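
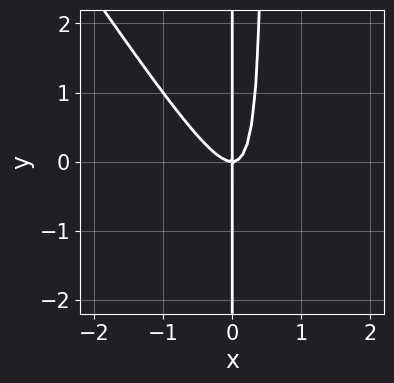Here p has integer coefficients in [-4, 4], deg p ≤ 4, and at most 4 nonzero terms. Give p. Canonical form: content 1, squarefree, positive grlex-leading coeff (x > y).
deg p = 3. No degree-2 curve has this shape.
Checking where it meets the axes: it crosses the x-axis at the gridline x = 0; the visible y-axis segment lies entirely on the curve.
Assembling these constraints gives the stated polynomial.

3*x^3 + 2*x^2*y - x*y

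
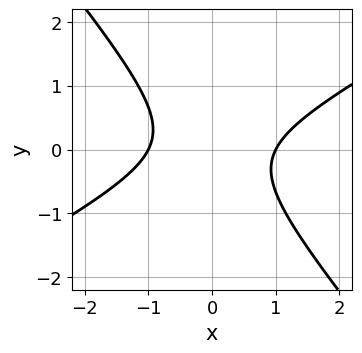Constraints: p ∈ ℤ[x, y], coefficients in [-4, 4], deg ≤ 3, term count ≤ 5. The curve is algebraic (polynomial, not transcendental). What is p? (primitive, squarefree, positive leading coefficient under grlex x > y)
2*x^2 - 2*x*y - 3*y^2 - 2

First, deg p = 2. No degree-1 curve has this shape.
Then, checking where it meets the axes: the curve avoids every integer y-axis point in the box; among the integer gridlines, it crosses the x-axis at x ∈ {-1, 1}.
Finally, matching integer coefficients to the picture gives p.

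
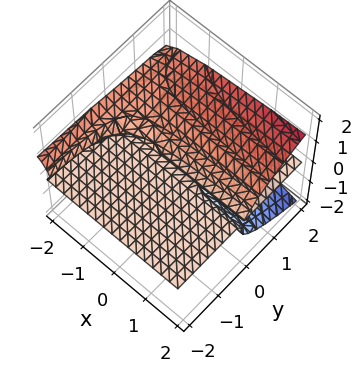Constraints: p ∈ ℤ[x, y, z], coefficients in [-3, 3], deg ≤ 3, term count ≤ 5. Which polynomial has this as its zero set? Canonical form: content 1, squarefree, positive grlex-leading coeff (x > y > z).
First, the degree is 3 — no degree-2 surface has this shape.
Then, from the axis intercepts and sections: the visible x-axis segment lies entirely on the surface; every point of the y-axis in the box is on the surface; one z-axis crossing is at z = 0.
Finally, putting this together gives p.

x*y*z - x*z^2 - 3*z^3 + 2*y*z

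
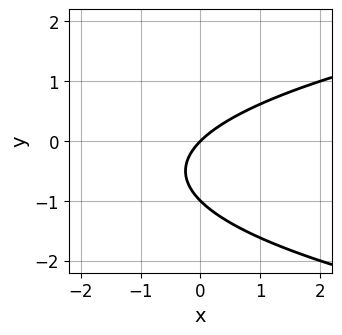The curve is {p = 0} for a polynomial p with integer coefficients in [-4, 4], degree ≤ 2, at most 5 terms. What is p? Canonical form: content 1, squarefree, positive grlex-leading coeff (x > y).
y^2 - x + y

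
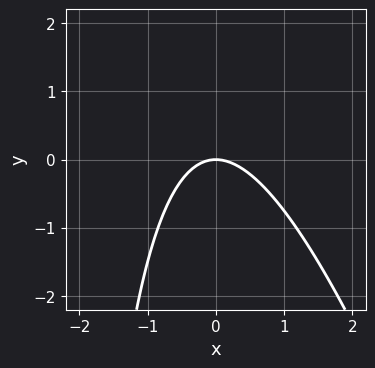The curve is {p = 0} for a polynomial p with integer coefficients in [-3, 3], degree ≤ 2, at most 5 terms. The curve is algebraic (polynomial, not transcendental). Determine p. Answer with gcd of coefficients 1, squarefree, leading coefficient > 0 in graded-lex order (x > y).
3*x^2 + x*y + 3*y

(a) The degree is 2 — no degree-1 curve has this shape.
(b) Against the integer gridlines: it crosses the x-axis at the gridline x = 0; it crosses the y-axis at the gridline y = 0.
(c) Putting this together gives p.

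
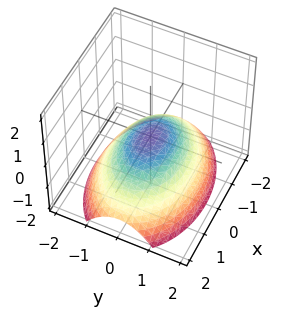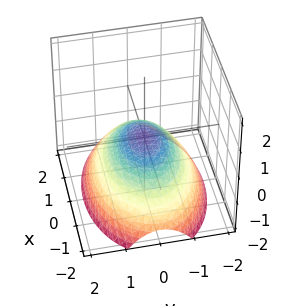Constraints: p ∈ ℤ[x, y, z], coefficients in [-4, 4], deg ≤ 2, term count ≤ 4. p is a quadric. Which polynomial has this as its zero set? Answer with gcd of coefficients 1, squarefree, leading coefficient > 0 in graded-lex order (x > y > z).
The degree is 2 — a single bowl opening along one axis; a quadric.
Symmetries: the x ↦ −x reflection is a symmetry, so x appears only in even powers; it's symmetric under y → −y, forcing even powers of y.
Against the integer gridlines: it meets the z-axis at z = 0 (among the integer gridlines); it meets the x-axis at x = 0 (among the integer gridlines); it crosses the y-axis at the gridline y = 0.
These observations pin down the coefficients.

x^2 + 2*y^2 + 3*z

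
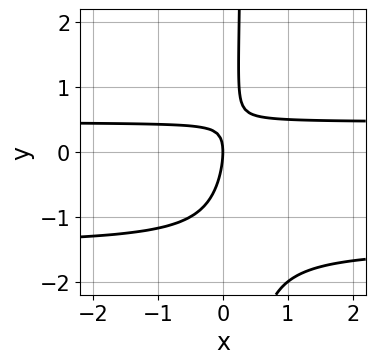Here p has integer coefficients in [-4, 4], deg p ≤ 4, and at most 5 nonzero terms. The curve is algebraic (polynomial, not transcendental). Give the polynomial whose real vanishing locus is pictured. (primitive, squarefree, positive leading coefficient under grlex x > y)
(a) deg p = 3. The shape is more complex than any degree-2 curve.
(b) Observable constraints: it meets the y-axis at y = 0 (among the integer gridlines); it meets the x-axis at x = 0 (among the integer gridlines).
(c) Putting this together gives p.

3*x*y^2 + 3*x*y - y^2 - 2*x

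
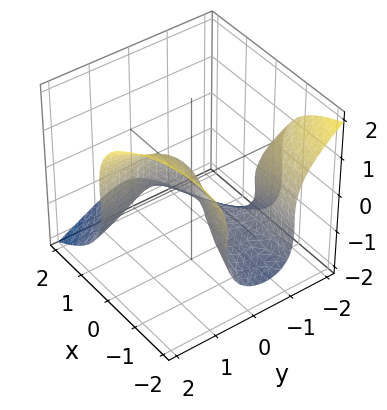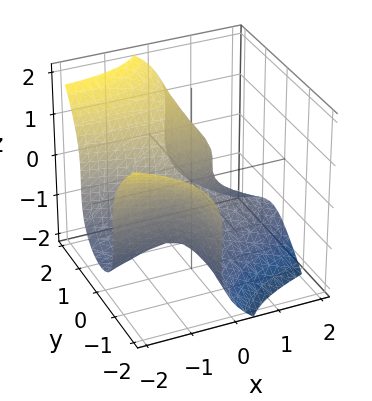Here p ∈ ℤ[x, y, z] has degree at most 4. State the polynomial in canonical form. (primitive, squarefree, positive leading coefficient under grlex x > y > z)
First, degree: the shape is more complex than any degree-2 surface, so deg p = 3.
Next, observable constraints: it meets the x-axis at x = 0 (among the integer gridlines); one y-axis crossing is at y = 0.
Finally, fitting integer coefficients to these (and the overall shape) gives p.

3*x*y^2 - y*z^2 + 2*z^3 + x^2 - 2*y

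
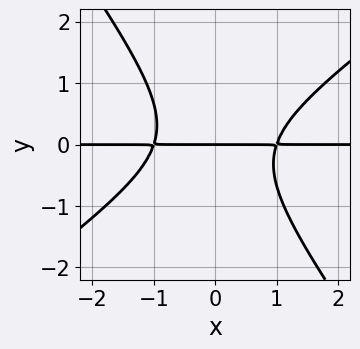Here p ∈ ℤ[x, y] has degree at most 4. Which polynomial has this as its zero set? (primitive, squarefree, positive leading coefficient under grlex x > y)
3*x^2*y - 2*x*y^2 - 3*y^3 - 3*y

First, the degree is 3 — no degree-2 curve has this shape.
Then, against the integer gridlines: one y-axis crossing is at y = 0; every point of the x-axis in the box is on the curve.
Finally, fitting integer coefficients to these (and the overall shape) gives p.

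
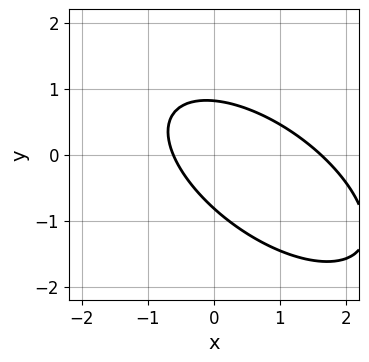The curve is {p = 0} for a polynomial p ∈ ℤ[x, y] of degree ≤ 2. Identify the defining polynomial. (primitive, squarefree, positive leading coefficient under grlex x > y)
2*x^2 + 3*x*y + 3*y^2 - 2*x - 2

1. Degree: no degree-1 curve has this shape, so deg p = 2.
2. The integer polynomial consistent with all of this is the stated p.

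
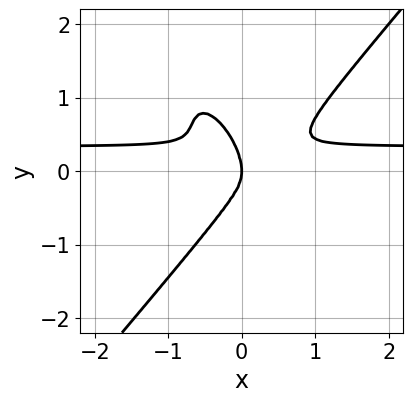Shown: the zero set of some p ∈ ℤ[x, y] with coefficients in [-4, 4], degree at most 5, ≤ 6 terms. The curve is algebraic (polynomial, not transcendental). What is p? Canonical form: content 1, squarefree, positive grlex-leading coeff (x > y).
3*x^3*y - x*y^3 - y^4 - x^3 - x*y^2

(a) deg p = 4. The shape is more complex than any degree-3 curve.
(b) Reading off the gridlines: it crosses the x-axis at the gridline x = 0; it meets the y-axis at y = 0 (among the integer gridlines).
(c) These observations pin down the coefficients.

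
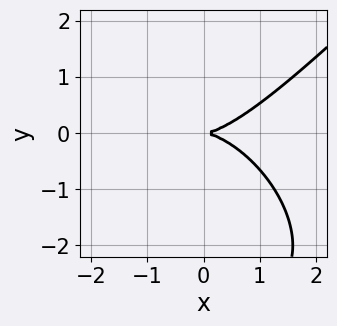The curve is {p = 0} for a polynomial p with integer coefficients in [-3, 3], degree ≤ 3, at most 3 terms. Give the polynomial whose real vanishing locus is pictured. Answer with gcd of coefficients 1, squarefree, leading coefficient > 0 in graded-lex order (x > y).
x^3 - y^3 - 3*y^2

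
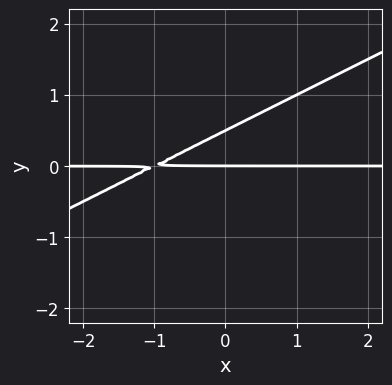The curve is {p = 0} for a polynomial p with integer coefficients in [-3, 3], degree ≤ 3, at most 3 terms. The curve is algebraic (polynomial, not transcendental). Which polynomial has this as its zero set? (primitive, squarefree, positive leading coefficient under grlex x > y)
The degree is 2 — a generic line meets the curve in up to 2 points.
Reading off the gridlines: the visible x-axis segment lies entirely on the curve; it meets the y-axis at y = 0 (among the integer gridlines).
The integer polynomial consistent with all of this is the stated p.

x*y - 2*y^2 + y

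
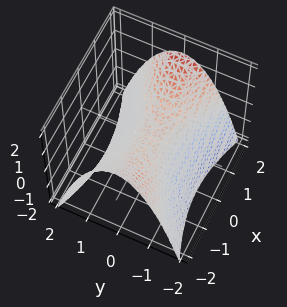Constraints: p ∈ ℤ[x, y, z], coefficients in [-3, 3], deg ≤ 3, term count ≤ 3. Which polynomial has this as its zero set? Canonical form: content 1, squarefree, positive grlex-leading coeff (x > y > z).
x^2 - 3*y^2 - 3*z

1. deg p = 2. A saddle surface; a quadric.
2. Symmetries: it's symmetric under y → −y, forcing even powers of y; it's symmetric under x → −x, forcing even powers of x.
3. Checking where it meets the axes: it crosses the x-axis at the gridline x = 0; one z-axis crossing is at z = 0; it meets the y-axis at y = 0 (among the integer gridlines).
4. These observations pin down the coefficients.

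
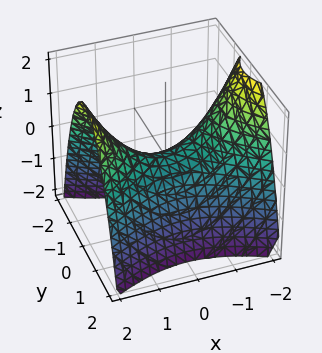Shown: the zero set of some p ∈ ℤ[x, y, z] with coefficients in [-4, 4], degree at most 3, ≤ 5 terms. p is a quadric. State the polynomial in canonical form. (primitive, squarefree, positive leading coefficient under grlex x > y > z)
x^2 - 2*y^2 - 2*z

Degree: a saddle surface; a quadric, so deg p = 2.
Symmetries: it's symmetric under y → −y, forcing even powers of y; it's symmetric under x → −x, forcing even powers of x.
Against the integer gridlines: it meets the x-axis at x = 0 (among the integer gridlines); one z-axis crossing is at z = 0; it meets the y-axis at y = 0 (among the integer gridlines).
Assembling these constraints gives the stated polynomial.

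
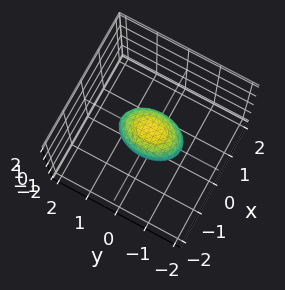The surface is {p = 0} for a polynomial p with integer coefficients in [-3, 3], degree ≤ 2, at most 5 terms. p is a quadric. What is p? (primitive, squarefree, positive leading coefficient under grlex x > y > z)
First, the degree is 2 — bounded and convex; a quadric.
Next, symmetries: it's symmetric under z → −z, forcing even powers of z; mirror symmetry y ↦ −y ⇒ only even powers of y; the x ↦ −x reflection is a symmetry, so x appears only in even powers.
Then, from the axis intercepts and sections: among the integer gridlines, it crosses the y-axis at y ∈ {-1, 1}.
Finally, together with the visible shape, these determine p as stated.

2*x^2 + y^2 + 2*z^2 - 1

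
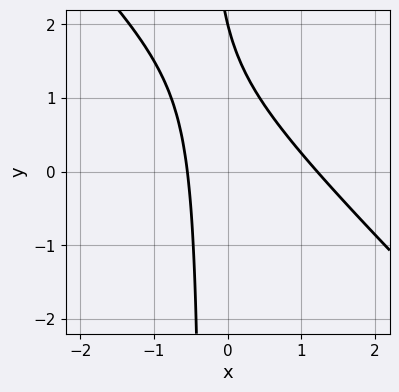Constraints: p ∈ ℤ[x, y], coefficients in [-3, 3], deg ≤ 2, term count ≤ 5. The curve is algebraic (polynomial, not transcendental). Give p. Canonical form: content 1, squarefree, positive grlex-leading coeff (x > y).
(a) The degree is 2 — no degree-1 curve has this shape.
(b) Checking where it meets the axes: it crosses the y-axis at the gridline y = 2.
(c) Matching integer coefficients to the picture gives p.

3*x^2 + 3*x*y - 2*x + y - 2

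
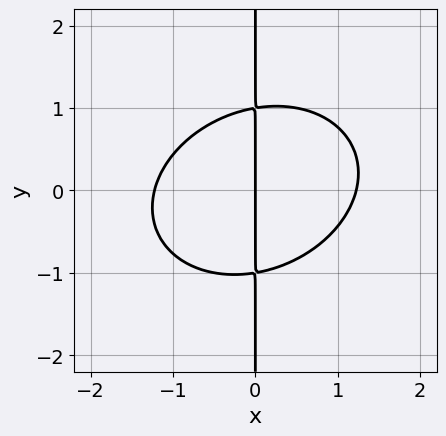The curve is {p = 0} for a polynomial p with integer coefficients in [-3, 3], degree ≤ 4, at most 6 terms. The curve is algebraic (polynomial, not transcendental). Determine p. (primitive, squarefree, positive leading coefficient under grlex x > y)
1. deg p = 3. A generic line meets the curve in up to 3 points.
2. Checking where it meets the axes: the visible y-axis segment lies entirely on the curve; it crosses the x-axis at the gridline x = 0.
3. Solving for integer coefficients yields p as stated.

2*x^3 - x^2*y + 3*x*y^2 - 3*x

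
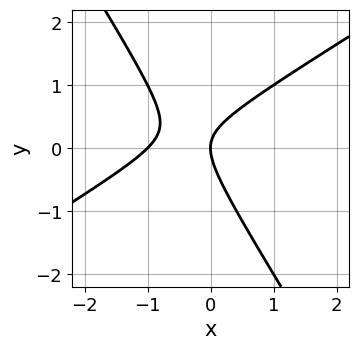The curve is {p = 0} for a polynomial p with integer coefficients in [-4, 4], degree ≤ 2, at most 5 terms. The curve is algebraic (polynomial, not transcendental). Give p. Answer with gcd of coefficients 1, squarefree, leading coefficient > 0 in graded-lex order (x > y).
x^2 - x*y - y^2 + x

1. Degree: no degree-1 curve has this shape, so deg p = 2.
2. From the visible intercepts: among the integer gridlines, it crosses the x-axis at x ∈ {-1, 0}; one y-axis crossing is at y = 0.
3. These observations pin down the coefficients.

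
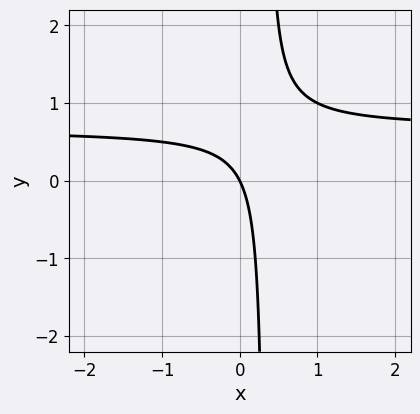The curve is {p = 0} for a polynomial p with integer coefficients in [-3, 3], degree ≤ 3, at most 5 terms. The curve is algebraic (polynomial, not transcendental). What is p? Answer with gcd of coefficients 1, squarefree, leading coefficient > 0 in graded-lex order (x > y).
3*x*y - 2*x - y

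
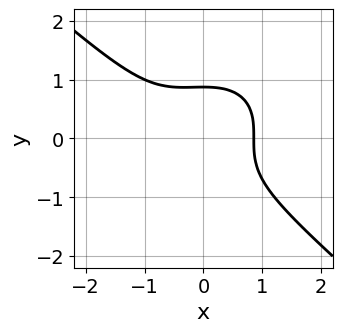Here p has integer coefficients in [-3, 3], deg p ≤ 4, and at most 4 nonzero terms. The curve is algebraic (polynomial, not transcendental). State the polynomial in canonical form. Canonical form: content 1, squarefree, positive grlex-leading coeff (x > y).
deg p = 3.
Solving for integer coefficients yields p as stated.

2*x^3 + 3*y^3 + x^2 - 2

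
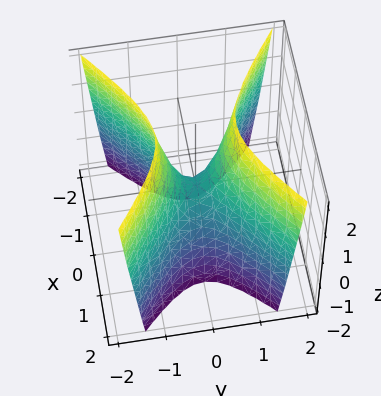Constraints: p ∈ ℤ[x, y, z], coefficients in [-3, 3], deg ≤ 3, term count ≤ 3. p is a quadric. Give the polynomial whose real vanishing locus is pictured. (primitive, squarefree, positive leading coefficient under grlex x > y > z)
2*x^2 - 3*y^2 + z

(a) Degree: a hyperbolic paraboloid; a quadric, so deg p = 2.
(b) Symmetries: it's symmetric under y → −y, forcing even powers of y; the x ↦ −x reflection is a symmetry, so x appears only in even powers.
(c) From the axis intercepts and sections: one x-axis crossing is at x = 0; one y-axis crossing is at y = 0; it meets the z-axis at z = 0 (among the integer gridlines).
(d) Solving for integer coefficients yields p as stated.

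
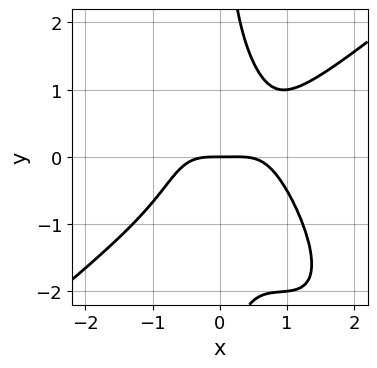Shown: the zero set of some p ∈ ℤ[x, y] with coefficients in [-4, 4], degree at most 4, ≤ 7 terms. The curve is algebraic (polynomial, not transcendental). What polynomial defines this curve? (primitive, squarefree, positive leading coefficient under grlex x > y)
3*x^4 - 3*x^2*y^2 - 2*x*y^3 - x^3 + 3*y

1. Degree: the shape is more complex than any degree-3 curve, so deg p = 4.
2. From the axis intercepts and sections: one y-axis crossing is at y = 0; it meets the x-axis at x = 0 (among the integer gridlines).
3. Together with the visible shape, these determine p as stated.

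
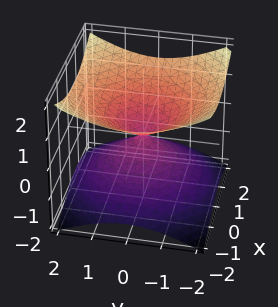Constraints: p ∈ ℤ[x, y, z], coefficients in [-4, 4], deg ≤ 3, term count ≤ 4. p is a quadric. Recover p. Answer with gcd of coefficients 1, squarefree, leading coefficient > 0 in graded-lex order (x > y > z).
x^2 + y^2 - 2*z^2

First, deg p = 2. A double cone through the origin; a quadric.
Next, by symmetry, the surface is invariant under rotation about z: p = q(x² + y², z); the z ↦ −z reflection is a symmetry, so z appears only in even powers.
Then, from the axis intercepts and sections: one y-axis crossing is at y = 0; one x-axis crossing is at x = 0; a circular section at z = 1 has radius between 1 and 2.
Finally, the integer polynomial consistent with all of this is the stated p.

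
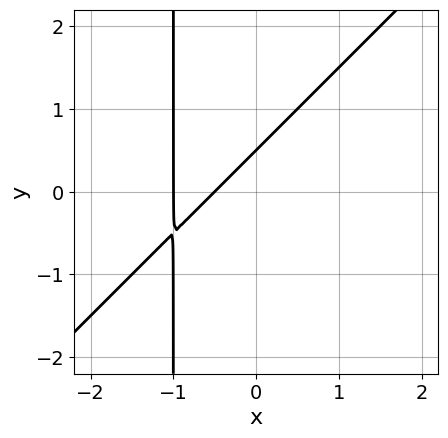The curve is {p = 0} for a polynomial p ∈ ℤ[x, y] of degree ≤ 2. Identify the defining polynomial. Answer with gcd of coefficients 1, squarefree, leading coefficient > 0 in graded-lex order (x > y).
First, deg p = 2. A generic line meets the curve in up to 2 points.
Then, from the axis intercepts and sections: it meets the x-axis at x = -1 (among the integer gridlines).
Finally, solving for integer coefficients yields p as stated.

2*x^2 - 2*x*y + 3*x - 2*y + 1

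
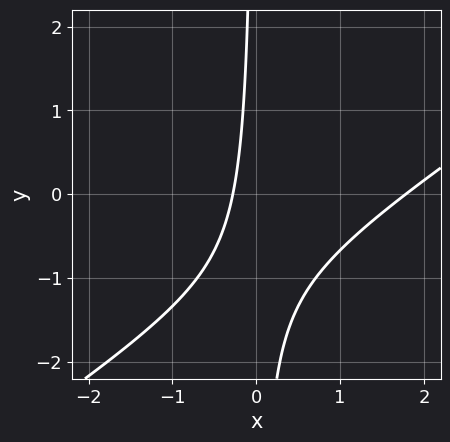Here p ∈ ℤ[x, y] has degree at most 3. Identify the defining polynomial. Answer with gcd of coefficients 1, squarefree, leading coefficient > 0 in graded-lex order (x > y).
2*x^2 - 3*x*y - 3*x - 1

deg p = 2.
Observable constraints: it misses every integer gridline on the y-axis.
Matching integer coefficients to the picture gives p.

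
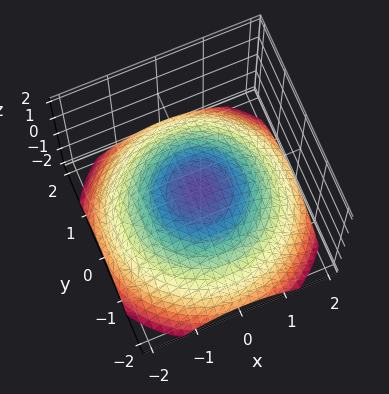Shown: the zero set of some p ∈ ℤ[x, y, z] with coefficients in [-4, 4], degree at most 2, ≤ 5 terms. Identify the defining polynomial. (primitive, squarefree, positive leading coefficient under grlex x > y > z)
The degree is 2 — a paraboloid; a quadric.
By symmetry, every cross-section ⟂ z is a circle, so x, y appear only via x² + y².
From the axis intercepts and sections: it crosses the z-axis at the gridline z = 0; a circular section at z = -1 has radius between 1 and 2.
Putting this together gives p.

x^2 + y^2 + 3*z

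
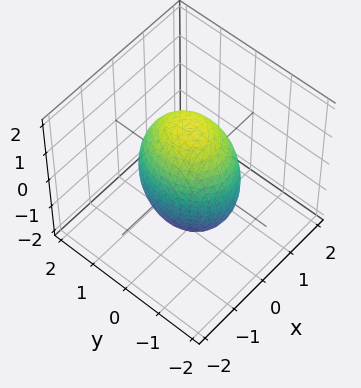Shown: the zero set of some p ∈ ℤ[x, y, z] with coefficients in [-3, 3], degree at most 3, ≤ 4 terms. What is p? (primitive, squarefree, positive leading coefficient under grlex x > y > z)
3*x^2 + 2*y^2 + z^2 - 3

1. The degree is 2 — a closed, bounded, convex surface; a quadric.
2. Symmetries: the z ↦ −z reflection is a symmetry, so z appears only in even powers; mirror symmetry y ↦ −y ⇒ only even powers of y; mirror symmetry x ↦ −x ⇒ only even powers of x.
3. Against the integer gridlines: among the integer gridlines, it crosses the x-axis at x ∈ {-1, 1}.
4. Assembling these constraints gives the stated polynomial.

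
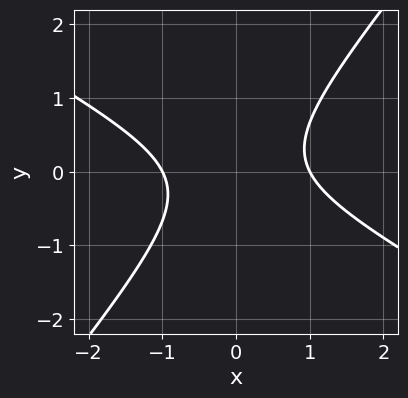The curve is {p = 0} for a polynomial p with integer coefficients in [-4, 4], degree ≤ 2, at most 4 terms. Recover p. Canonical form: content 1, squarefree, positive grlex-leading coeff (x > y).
2*x^2 + 2*x*y - 3*y^2 - 2

(a) Degree: a generic line meets the curve in up to 2 points, so deg p = 2.
(b) Checking where it meets the axes: the curve avoids every integer y-axis point in the box; among the integer gridlines, it crosses the x-axis at x ∈ {-1, 1}.
(c) Fitting integer coefficients to these (and the overall shape) gives p.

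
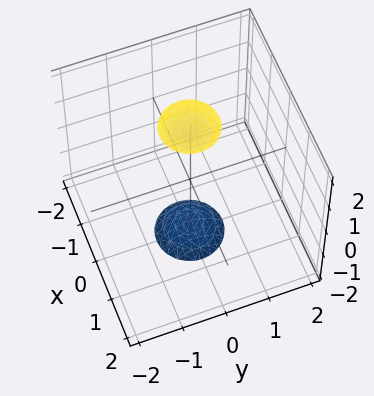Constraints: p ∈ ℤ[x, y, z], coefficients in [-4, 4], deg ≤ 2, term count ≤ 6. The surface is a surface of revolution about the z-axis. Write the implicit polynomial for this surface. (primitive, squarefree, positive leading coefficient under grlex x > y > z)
The picture has 2 separate pieces. They look like related sheets of one shape, so recover p as a whole.
deg p = 2. A generic line meets the surface in up to 2 points.
By symmetry, the surface is invariant under rotation about z: p = q(x² + y², z).
Against the integer gridlines: the surface avoids every integer y-axis point in the box; a circular section at z = -2 has radius between 0 and 1; it misses every integer gridline on the x-axis.
Assembling these constraints gives the stated polynomial.

3*x^2 + 3*y^2 - z^2 + 3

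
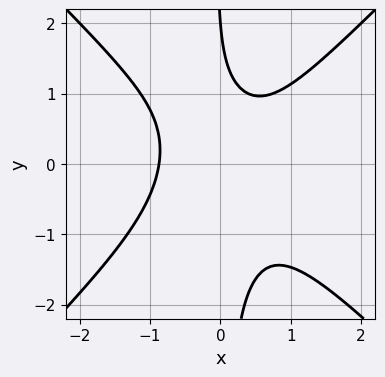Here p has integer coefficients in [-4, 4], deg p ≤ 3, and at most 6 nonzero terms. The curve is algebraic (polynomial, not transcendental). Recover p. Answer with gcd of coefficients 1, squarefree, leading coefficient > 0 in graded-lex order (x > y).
3*x^3 - 3*x*y^2 - y + 2

First, degree: a generic line meets the curve in up to 3 points, so deg p = 3.
Then, reading off the gridlines: it meets the y-axis at y = 2 (among the integer gridlines).
Finally, solving for integer coefficients yields p as stated.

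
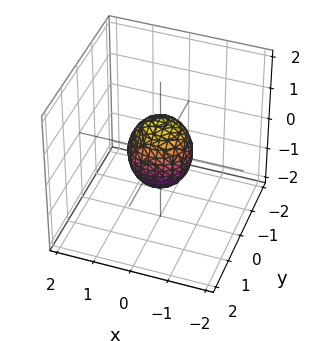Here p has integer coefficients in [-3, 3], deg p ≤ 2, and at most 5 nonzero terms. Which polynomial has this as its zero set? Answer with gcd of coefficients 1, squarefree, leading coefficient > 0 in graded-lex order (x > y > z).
3*x^2 + 3*y^2 + 2*z^2 - 2

(a) Degree: bounded and convex; a quadric, so deg p = 2.
(b) Symmetries: the z ↦ −z reflection is a symmetry, so z appears only in even powers; the surface is invariant under rotation about z: p = q(x² + y², z).
(c) Reading off the gridlines: the z-axis gridline crossings are at z ∈ {-1, 1}; a circular section at z = 0 has radius between 0 and 1.
(d) Assembling these constraints gives the stated polynomial.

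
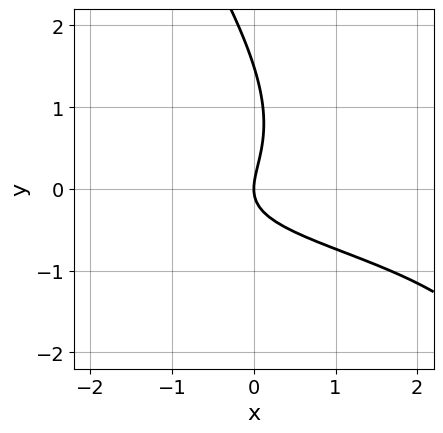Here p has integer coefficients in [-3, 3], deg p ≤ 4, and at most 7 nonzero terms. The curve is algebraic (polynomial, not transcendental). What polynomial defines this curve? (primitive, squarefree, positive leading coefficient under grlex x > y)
3*x*y^2 + 2*y^3 + 3*x*y - 3*y^2 + 3*x

First, the degree is 3 — no degree-2 curve has this shape.
Next, against the integer gridlines: it crosses the x-axis at the gridline x = 0; it crosses the y-axis at the gridline y = 0.
Finally, together with the visible shape, these determine p as stated.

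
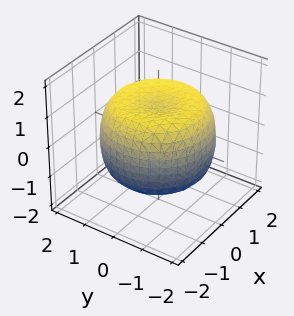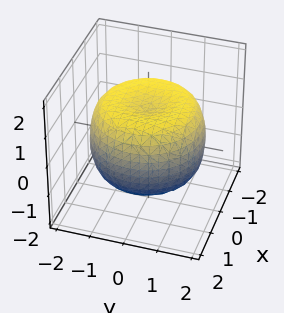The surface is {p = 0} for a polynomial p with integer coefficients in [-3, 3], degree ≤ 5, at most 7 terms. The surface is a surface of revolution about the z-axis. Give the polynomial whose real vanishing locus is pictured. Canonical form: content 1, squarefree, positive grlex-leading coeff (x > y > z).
x^4 + 2*x^2*y^2 + y^4 - 2*x^2 - 2*y^2 + 2*z^2 - 2

1. The degree is 4 — no degree-3 surface has this shape.
2. Symmetry: the z-axis is an axis of rotation, so x and y enter only as x² + y².
3. Checking where it meets the axes: among the integer gridlines, it crosses the z-axis at z ∈ {-1, 1}; a circular section at z = 1 has radius between 1 and 2.
4. Matching integer coefficients to the picture gives p.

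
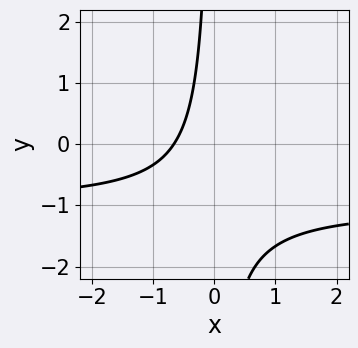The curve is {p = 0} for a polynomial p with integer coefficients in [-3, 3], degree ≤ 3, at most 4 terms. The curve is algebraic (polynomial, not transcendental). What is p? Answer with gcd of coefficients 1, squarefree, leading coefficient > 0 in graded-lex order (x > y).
First, the degree is 2 — a generic line meets the curve in up to 2 points.
Then, from the visible intercepts: no y-intercept at any integer in the box.
Finally, putting this together gives p.

3*x*y + 3*x + 2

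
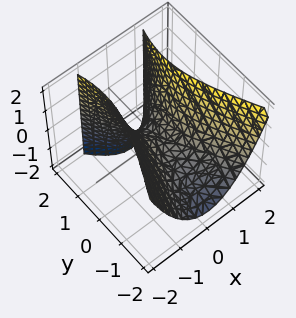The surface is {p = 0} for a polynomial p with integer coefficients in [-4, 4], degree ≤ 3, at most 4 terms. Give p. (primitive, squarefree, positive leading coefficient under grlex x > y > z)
3*x^2 - y^2 + y*z - 2*z

Degree: no degree-1 surface has this shape, so deg p = 2.
From the visible intercepts: it crosses the y-axis at the gridline y = 0; one x-axis crossing is at x = 0.
The integer polynomial consistent with all of this is the stated p.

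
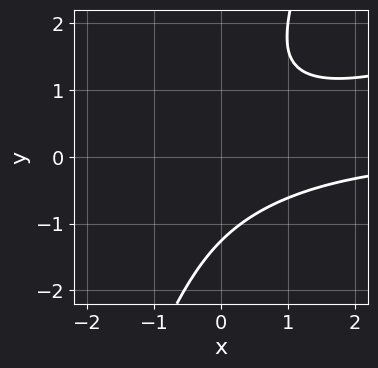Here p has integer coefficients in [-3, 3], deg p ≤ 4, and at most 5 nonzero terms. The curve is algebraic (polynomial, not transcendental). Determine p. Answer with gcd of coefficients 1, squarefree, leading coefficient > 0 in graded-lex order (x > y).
1. The degree is 3 — a generic line meets the curve in up to 3 points.
2. Against the integer gridlines: no x-intercept at any integer in the box.
3. Solving for integer coefficients yields p as stated.

x^2*y - 3*x*y^2 + y^3 + 2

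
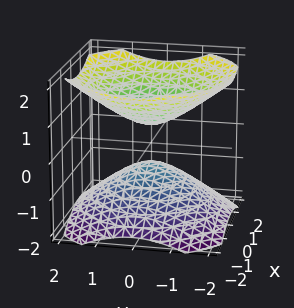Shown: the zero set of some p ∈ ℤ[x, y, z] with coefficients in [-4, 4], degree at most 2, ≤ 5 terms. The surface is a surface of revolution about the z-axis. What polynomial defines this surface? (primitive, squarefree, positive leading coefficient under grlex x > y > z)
First, the picture has 2 separate pieces. Treating them together as one polynomial.
Then, degree: a generic line meets the surface in up to 2 points, so deg p = 2.
Next, symmetries: every cross-section ⟂ z is a circle, so x, y appear only via x² + y².
Then, from the axis intercepts and sections: it misses every integer gridline on the y-axis; a circular section at z = -1 has radius exactly 1; the surface avoids every integer x-axis point in the box.
Finally, these observations pin down the coefficients.

2*x^2 + 2*y^2 - 3*z^2 + 1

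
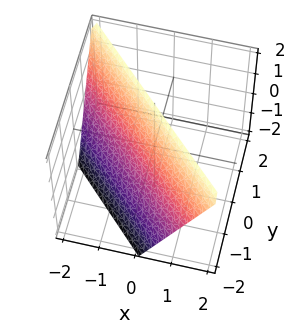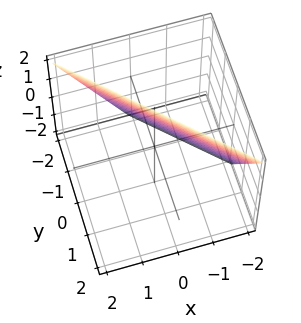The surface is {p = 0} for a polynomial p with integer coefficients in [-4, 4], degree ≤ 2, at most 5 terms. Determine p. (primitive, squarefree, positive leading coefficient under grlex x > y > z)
2*x + 2*y - z + 2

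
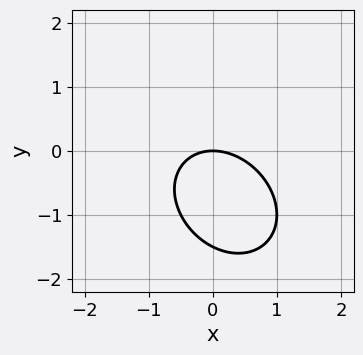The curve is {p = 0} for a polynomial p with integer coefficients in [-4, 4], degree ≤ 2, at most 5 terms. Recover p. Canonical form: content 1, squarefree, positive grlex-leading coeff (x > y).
(a) deg p = 2. A generic line meets the curve in up to 2 points.
(b) Against the integer gridlines: one x-axis crossing is at x = 0; one y-axis crossing is at y = 0.
(c) Matching integer coefficients to the picture gives p.

2*x^2 + x*y + 2*y^2 + 3*y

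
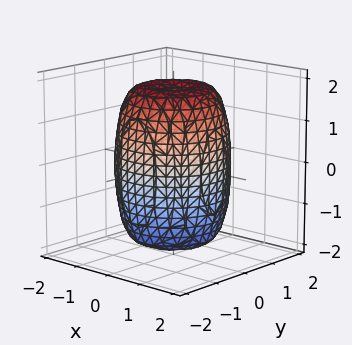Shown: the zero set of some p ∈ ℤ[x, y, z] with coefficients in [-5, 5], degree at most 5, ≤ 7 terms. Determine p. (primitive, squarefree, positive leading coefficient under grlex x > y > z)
1. Degree: the shape is more complex than any degree-3 surface, so deg p = 4.
2. Symmetries: rotational symmetry about the z-axis ⇒ p depends on x, y only through x² + y².
3. Observable constraints: a circular section at z = 0 has radius between 1 and 2.
4. Together with the visible shape, these determine p as stated.

2*x^4 + 4*x^2*y^2 + 2*y^4 - 2*x^2 - 2*y^2 + z^2 - 3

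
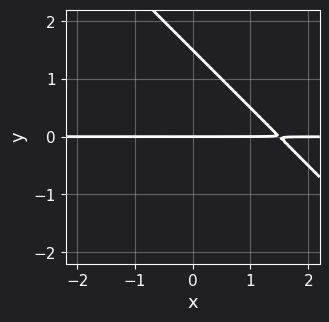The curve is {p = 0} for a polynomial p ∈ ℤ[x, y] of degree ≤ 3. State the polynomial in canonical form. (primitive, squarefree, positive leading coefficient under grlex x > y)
2*x*y + 2*y^2 - 3*y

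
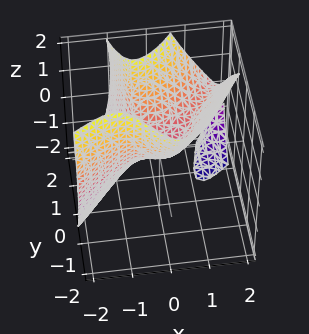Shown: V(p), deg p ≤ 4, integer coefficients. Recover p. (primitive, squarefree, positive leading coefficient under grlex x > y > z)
2*x^3 - 3*x^2*y - x*z^2 + 2*y^2 - 2*z

First, the picture has 2 separate pieces. They look like related sheets of one shape, so recover p as a whole.
Then, the degree is 3 — a generic line meets the surface in up to 3 points.
Then, from the axis intercepts and sections: it crosses the x-axis at the gridline x = 0; it crosses the y-axis at the gridline y = 0; it crosses the z-axis at the gridline z = 0.
Finally, together with the visible shape, these determine p as stated.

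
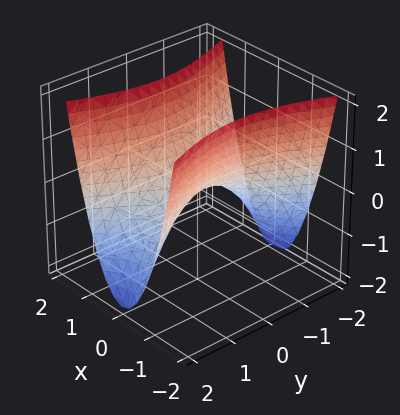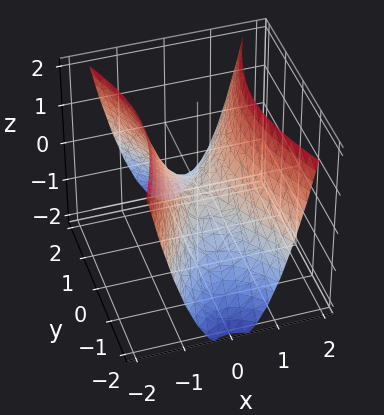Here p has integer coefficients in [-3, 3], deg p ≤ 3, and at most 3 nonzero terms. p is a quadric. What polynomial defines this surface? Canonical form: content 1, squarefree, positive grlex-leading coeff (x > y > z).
(a) The degree is 2 — a hyperbolic paraboloid; a quadric.
(b) Symmetries: mirror symmetry y ↦ −y ⇒ only even powers of y; mirror symmetry x ↦ −x ⇒ only even powers of x.
(c) From the axis intercepts and sections: it meets the y-axis at y = 0 (among the integer gridlines); it crosses the z-axis at the gridline z = 0.
(d) Solving for integer coefficients yields p as stated.

3*x^2 - y^2 - 2*z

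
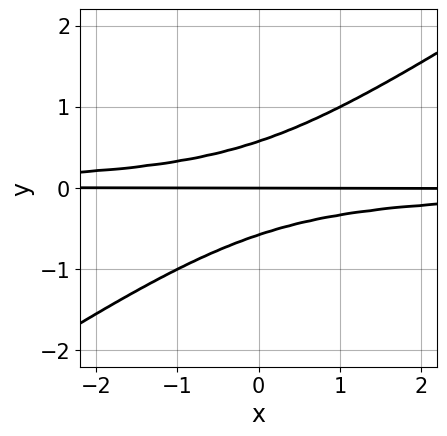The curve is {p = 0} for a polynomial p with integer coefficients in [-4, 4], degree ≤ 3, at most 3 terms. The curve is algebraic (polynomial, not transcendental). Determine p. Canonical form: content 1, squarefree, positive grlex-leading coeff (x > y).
The degree is 3 — no degree-2 curve has this shape.
Observable constraints: the visible x-axis segment lies entirely on the curve; it crosses the y-axis at the gridline y = 0.
Fitting integer coefficients to these (and the overall shape) gives p.

2*x*y^2 - 3*y^3 + y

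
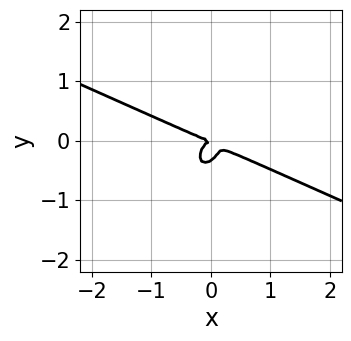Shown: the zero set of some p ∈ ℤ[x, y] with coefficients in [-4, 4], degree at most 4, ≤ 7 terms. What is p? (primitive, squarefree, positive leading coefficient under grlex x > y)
2*x^3 + 3*x^2*y - 2*x*y^2 + 3*y^3 + y^2

deg p = 3. A generic line meets the curve in up to 3 points.
Checking where it meets the axes: it crosses the y-axis at the gridline y = 0; it meets the x-axis at x = 0 (among the integer gridlines).
Fitting integer coefficients to these (and the overall shape) gives p.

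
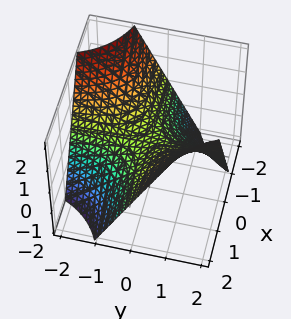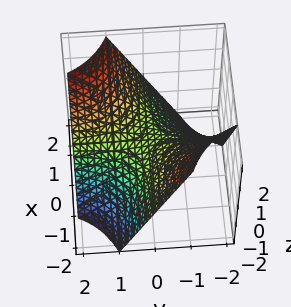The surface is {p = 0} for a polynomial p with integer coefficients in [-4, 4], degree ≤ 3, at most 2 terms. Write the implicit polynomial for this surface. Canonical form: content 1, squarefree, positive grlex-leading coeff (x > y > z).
x*y - z

1. The degree is 2 — a saddle surface; a quadric.
2. Reading off the gridlines: it meets the z-axis at z = 0 (among the integer gridlines); every point of the x-axis in the box is on the surface; every point of the y-axis in the box is on the surface.
3. Matching integer coefficients to the picture gives p.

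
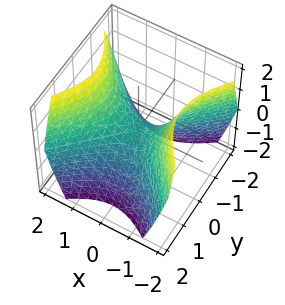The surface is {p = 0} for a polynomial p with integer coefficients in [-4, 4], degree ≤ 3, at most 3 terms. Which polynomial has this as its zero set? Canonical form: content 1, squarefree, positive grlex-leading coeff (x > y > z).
x^2 - y^2 - z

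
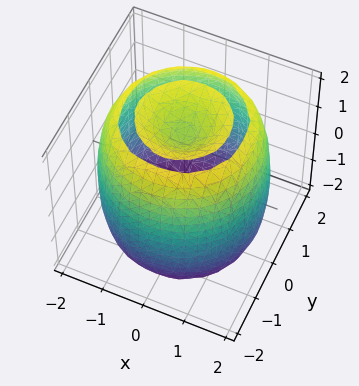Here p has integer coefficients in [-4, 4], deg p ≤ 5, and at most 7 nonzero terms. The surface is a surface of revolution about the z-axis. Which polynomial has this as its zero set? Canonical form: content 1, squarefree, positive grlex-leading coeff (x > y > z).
First, the picture has 2 separate pieces. Treating them together as one polynomial.
Next, degree: no degree-3 surface has this shape, so deg p = 4.
Then, by symmetry, the z-axis is an axis of rotation, so x and y enter only as x² + y².
Next, reading off the gridlines: a circular section at z = 0 has radius between 1 and 2.
Finally, the integer polynomial consistent with all of this is the stated p.

x^4 + 2*x^2*y^2 + y^4 - 3*x^2 - 3*y^2 + z^2 - 2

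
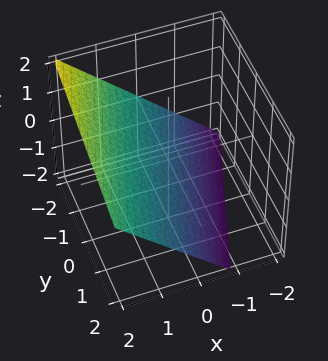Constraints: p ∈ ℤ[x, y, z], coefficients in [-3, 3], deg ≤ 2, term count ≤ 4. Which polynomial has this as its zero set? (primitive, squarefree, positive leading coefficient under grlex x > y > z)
1. Degree: the surface is flat (a plane), so deg p = 1.
2. Observable constraints: it meets the y-axis at y = -2 (among the integer gridlines).
3. Putting this together gives p.

3*x - y - 3*z - 2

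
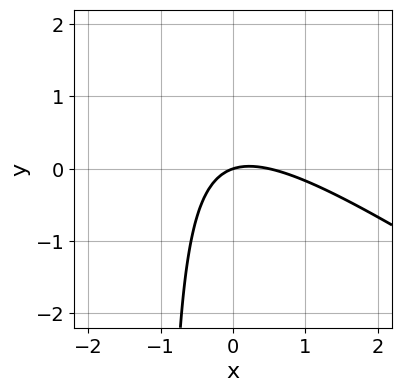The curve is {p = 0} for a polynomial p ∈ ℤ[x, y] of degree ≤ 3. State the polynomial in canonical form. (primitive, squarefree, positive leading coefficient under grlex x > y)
2*x^2 + 3*x*y - x + 3*y

(a) Degree: no degree-1 curve has this shape, so deg p = 2.
(b) From the axis intercepts and sections: it crosses the y-axis at the gridline y = 0; it crosses the x-axis at the gridline x = 0.
(c) Fitting integer coefficients to these (and the overall shape) gives p.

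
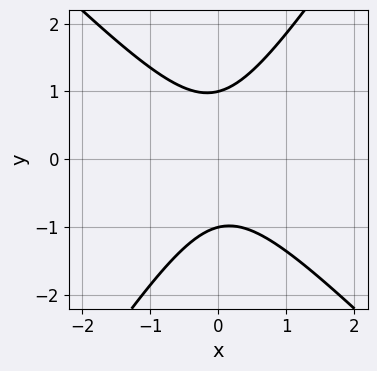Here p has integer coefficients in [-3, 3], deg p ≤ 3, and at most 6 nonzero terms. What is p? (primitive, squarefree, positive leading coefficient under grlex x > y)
First, the degree is 2 — the shape is more complex than any degree-1 curve.
Then, from the visible intercepts: the y-axis gridline crossings are at y ∈ {-1, 1}; the curve avoids every integer x-axis point in the box.
Finally, solving for integer coefficients yields p as stated.

3*x^2 + x*y - 2*y^2 + 2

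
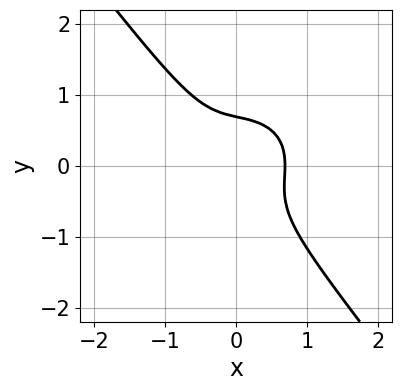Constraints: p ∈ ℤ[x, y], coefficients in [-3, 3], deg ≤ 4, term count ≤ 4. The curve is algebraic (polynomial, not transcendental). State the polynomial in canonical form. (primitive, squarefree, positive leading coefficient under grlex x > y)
3*x^3 + 2*x*y^2 + 3*y^3 - 1

First, deg p = 3. The shape is more complex than any degree-2 curve.
Finally, solving for integer coefficients yields p as stated.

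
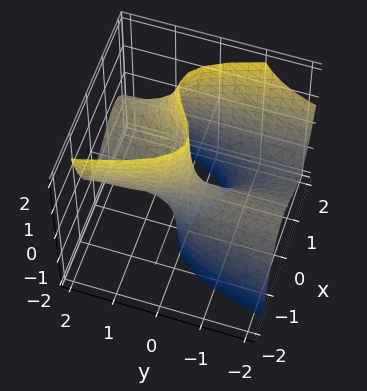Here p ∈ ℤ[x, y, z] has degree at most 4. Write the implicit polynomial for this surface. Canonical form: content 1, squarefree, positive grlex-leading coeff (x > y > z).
x^3 - x^2 + y*z - x

deg p = 3. A generic line meets the surface in up to 3 points.
From the axis intercepts and sections: every point of the z-axis in the box is on the surface; it crosses the x-axis at the gridline x = 0; the visible y-axis segment lies entirely on the surface.
Solving for integer coefficients yields p as stated.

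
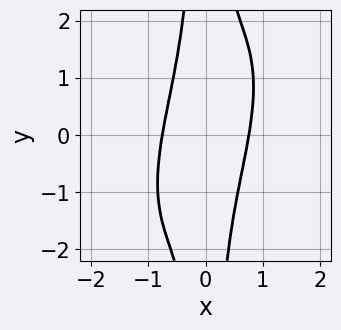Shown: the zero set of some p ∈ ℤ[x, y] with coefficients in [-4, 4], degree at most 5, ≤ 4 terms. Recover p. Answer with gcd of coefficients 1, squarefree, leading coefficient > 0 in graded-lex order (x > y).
deg p = 4. No degree-3 curve has this shape.
From the visible intercepts: the curve avoids every integer y-axis point in the box.
Solving for integer coefficients yields p as stated.

3*x^4 - 2*x^3*y + x^2*y^2 - 1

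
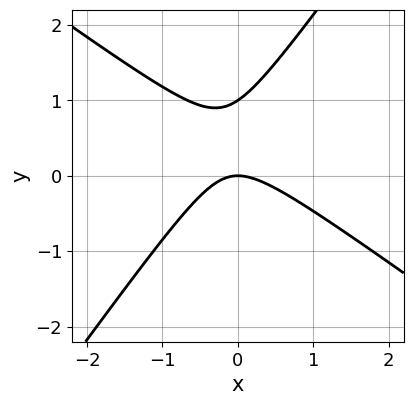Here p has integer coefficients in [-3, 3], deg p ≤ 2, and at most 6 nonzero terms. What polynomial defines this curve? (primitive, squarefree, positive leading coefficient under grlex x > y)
The degree is 2 — the shape is more complex than any degree-1 curve.
Against the integer gridlines: among the integer gridlines, it crosses the y-axis at y ∈ {0, 1}; it crosses the x-axis at the gridline x = 0.
Together with the visible shape, these determine p as stated.

3*x^2 + 2*x*y - 3*y^2 + 3*y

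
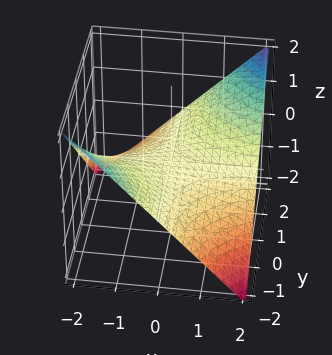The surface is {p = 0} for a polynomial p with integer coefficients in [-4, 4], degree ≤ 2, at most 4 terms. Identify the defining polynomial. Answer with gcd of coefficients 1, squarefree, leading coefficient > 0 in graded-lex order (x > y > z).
x*y - 2*z

Degree: a hyperbolic paraboloid; a quadric, so deg p = 2.
From the axis intercepts and sections: the visible x-axis segment lies entirely on the surface; it meets the z-axis at z = 0 (among the integer gridlines); every point of the y-axis in the box is on the surface.
Together with the visible shape, these determine p as stated.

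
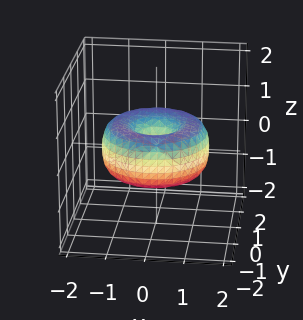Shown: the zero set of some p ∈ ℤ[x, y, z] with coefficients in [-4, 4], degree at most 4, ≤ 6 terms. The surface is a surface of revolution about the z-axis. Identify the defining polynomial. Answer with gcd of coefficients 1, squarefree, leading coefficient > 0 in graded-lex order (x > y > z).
x^4 + 2*x^2*y^2 + y^4 - 2*x^2 - 2*y^2 + 2*z^2

1. deg p = 4. No degree-3 surface has this shape.
2. By symmetry, the z-axis is an axis of rotation, so x and y enter only as x² + y².
3. Checking where it meets the axes: a circular section at z = 0 has radius between 1 and 2; it crosses the x-axis at the gridline x = 0; it crosses the z-axis at the gridline z = 0.
4. Fitting integer coefficients to these (and the overall shape) gives p.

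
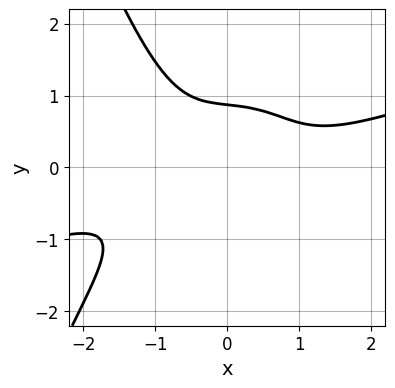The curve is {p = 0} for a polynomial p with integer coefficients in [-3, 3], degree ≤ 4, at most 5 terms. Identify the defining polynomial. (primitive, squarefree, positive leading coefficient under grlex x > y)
x^4 - 3*x^3*y - x*y^2 - 3*y^3 + 2

1. Degree: a generic line meets the curve in up to 4 points, so deg p = 4.
2. Reading off the gridlines: it misses every integer gridline on the x-axis.
3. Putting this together gives p.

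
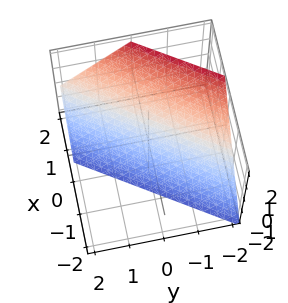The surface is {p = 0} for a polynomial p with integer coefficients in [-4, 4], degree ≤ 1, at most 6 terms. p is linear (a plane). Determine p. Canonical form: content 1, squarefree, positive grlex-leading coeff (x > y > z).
3*x - 2*y - 2*z - 2

First, deg p = 1. The surface is flat (a plane).
Then, against the integer gridlines: it crosses the y-axis at the gridline y = -1; it meets the z-axis at z = -1 (among the integer gridlines).
Finally, matching integer coefficients to the picture gives p.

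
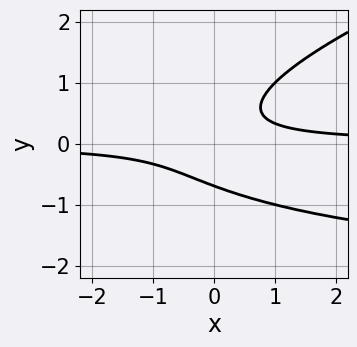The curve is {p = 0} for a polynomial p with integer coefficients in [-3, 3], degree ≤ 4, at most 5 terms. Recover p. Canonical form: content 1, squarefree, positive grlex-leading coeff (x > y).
1. The degree is 3 — a generic line meets the curve in up to 3 points.
2. Against the integer gridlines: no x-intercept at any integer in the box.
3. Solving for integer coefficients yields p as stated.

x*y^2 - 3*y^3 + 3*x*y - 1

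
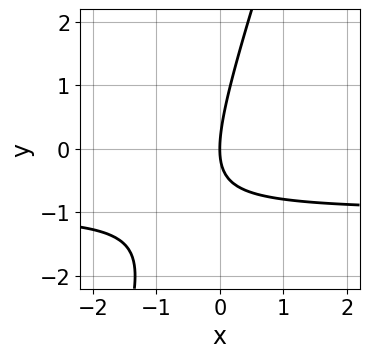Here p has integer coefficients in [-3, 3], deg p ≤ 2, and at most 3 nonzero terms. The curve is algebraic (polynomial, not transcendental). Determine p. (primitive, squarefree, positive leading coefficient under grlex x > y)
Degree: no degree-1 curve has this shape, so deg p = 2.
From the visible intercepts: it meets the x-axis at x = 0 (among the integer gridlines); one y-axis crossing is at y = 0.
The integer polynomial consistent with all of this is the stated p.

3*x*y - y^2 + 3*x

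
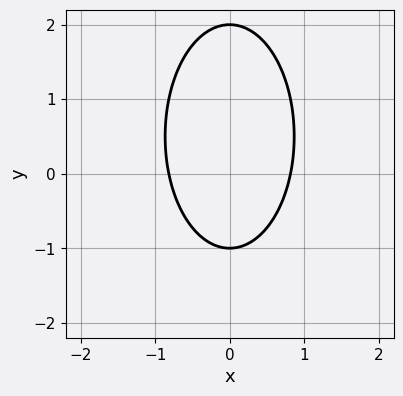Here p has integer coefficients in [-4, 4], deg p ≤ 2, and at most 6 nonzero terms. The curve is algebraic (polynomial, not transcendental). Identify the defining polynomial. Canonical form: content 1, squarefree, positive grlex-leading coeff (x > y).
First, degree: a generic line meets the curve in up to 2 points, so deg p = 2.
Then, symmetries: the x ↦ −x reflection is a symmetry, so x appears only in even powers.
Then, from the visible intercepts: among the integer gridlines, it crosses the y-axis at y ∈ {-1, 2}.
Finally, putting this together gives p.

3*x^2 + y^2 - y - 2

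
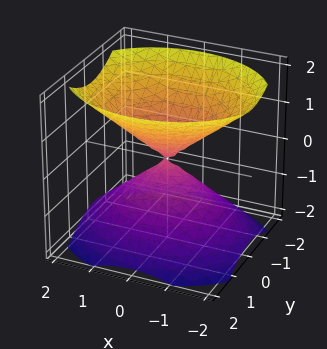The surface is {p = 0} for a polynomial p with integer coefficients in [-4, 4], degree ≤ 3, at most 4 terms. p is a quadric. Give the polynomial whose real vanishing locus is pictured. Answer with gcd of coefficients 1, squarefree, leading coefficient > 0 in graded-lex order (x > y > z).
2*x^2 + 3*y^2 - 3*z^2

(a) The picture has 2 separate pieces. Treating them together as one polynomial.
(b) Degree: a double cone through the origin; a quadric, so deg p = 2.
(c) Symmetries: it's symmetric under y → −y, forcing even powers of y; it's symmetric under z → −z, forcing even powers of z; mirror symmetry x ↦ −x ⇒ only even powers of x.
(d) Observable constraints: it meets the x-axis at x = 0 (among the integer gridlines); it meets the y-axis at y = 0 (among the integer gridlines).
(e) Together with the visible shape, these determine p as stated.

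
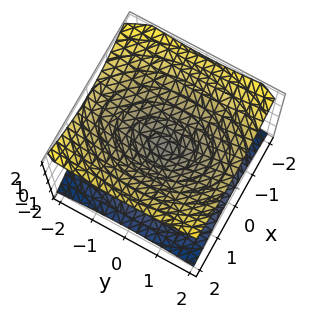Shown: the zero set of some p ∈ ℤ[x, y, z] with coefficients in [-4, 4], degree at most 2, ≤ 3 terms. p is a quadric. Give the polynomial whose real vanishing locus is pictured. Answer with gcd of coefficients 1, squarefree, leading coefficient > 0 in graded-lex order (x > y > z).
First, the degree is 2 — a double cone through the origin; a quadric.
Next, symmetries: the z ↦ −z reflection is a symmetry, so z appears only in even powers; the y ↦ −y reflection is a symmetry, so y appears only in even powers; mirror symmetry x ↦ −x ⇒ only even powers of x.
Then, observable constraints: it meets the z-axis at z = 0 (among the integer gridlines); it meets the y-axis at y = 0 (among the integer gridlines); it crosses the x-axis at the gridline x = 0.
Finally, together with the visible shape, these determine p as stated.

2*x^2 + y^2 - 3*z^2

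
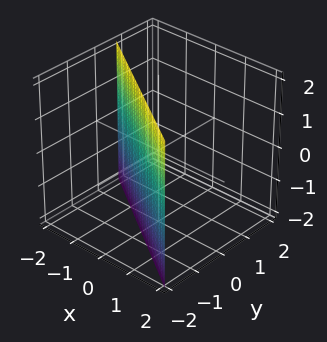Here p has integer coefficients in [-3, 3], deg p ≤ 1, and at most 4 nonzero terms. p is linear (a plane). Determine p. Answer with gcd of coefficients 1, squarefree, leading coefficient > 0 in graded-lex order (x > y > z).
2*x + 3*y + 2

1. Degree: the surface is flat (a plane), so deg p = 1.
2. From the axis intercepts and sections: it meets the x-axis at x = -1 (among the integer gridlines); it misses every integer gridline on the z-axis.
3. Solving for integer coefficients yields p as stated.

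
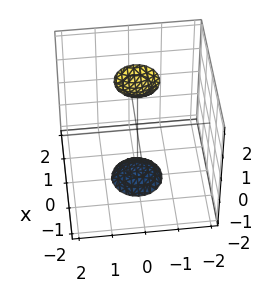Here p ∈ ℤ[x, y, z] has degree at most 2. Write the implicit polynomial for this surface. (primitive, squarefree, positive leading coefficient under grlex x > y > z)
3*x^2 + 3*y^2 - z^2 + 3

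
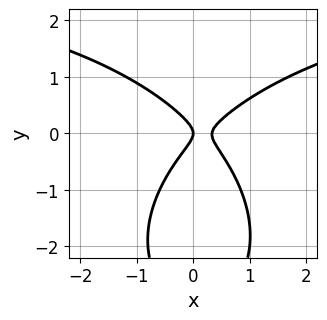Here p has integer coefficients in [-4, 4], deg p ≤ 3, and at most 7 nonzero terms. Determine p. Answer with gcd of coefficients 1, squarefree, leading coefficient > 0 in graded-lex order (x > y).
First, the degree is 3 — no degree-2 curve has this shape.
Next, reading off the gridlines: one x-axis crossing is at x = 0; it crosses the y-axis at the gridline y = 0.
Finally, the integer polynomial consistent with all of this is the stated p.

x^2*y + y^3 - 3*x^2 + 3*y^2 + x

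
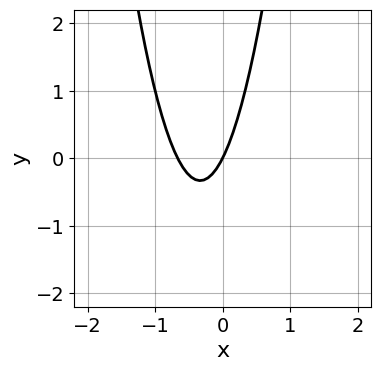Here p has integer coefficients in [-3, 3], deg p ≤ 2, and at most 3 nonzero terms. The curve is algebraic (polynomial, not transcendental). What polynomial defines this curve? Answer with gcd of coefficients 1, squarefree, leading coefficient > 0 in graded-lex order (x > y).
3*x^2 + 2*x - y

(a) Degree: no degree-1 curve has this shape, so deg p = 2.
(b) From the visible intercepts: it crosses the y-axis at the gridline y = 0; one x-axis crossing is at x = 0.
(c) Putting this together gives p.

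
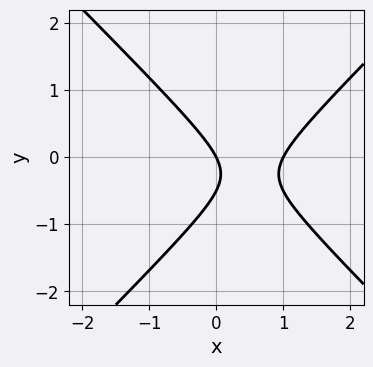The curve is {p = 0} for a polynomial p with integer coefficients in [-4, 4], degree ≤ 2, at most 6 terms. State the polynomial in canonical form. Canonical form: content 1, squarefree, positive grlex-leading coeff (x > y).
2*x^2 - 2*y^2 - 2*x - y

(a) deg p = 2. A generic line meets the curve in up to 2 points.
(b) Reading off the gridlines: it meets the y-axis at y = 0 (among the integer gridlines); the x-axis gridline crossings are at x ∈ {0, 1}.
(c) Solving for integer coefficients yields p as stated.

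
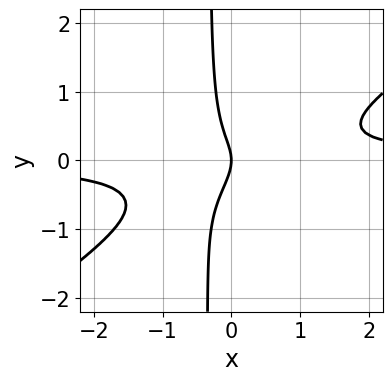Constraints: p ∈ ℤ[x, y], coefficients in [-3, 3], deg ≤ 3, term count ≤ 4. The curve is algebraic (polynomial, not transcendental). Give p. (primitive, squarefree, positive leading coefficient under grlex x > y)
2*x^2*y - 3*x*y^2 - y^2 - x

(a) The degree is 3 — the shape is more complex than any degree-2 curve.
(b) Checking where it meets the axes: it crosses the x-axis at the gridline x = 0; it meets the y-axis at y = 0 (among the integer gridlines).
(c) The integer polynomial consistent with all of this is the stated p.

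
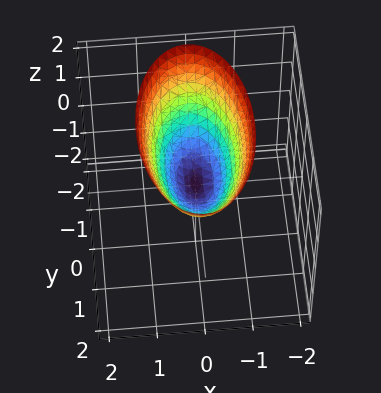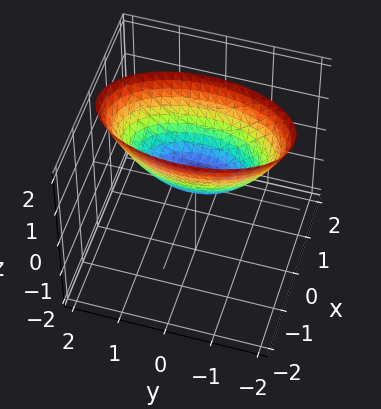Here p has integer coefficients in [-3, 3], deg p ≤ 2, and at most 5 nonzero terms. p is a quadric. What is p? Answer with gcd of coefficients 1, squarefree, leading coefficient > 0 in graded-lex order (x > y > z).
deg p = 2. A paraboloid; a quadric.
Symmetries: it's symmetric under y → −y, forcing even powers of y; the x ↦ −x reflection is a symmetry, so x appears only in even powers.
From the visible intercepts: one x-axis crossing is at x = 0; it meets the y-axis at y = 0 (among the integer gridlines).
Solving for integer coefficients yields p as stated.

3*x^2 + y^2 - 2*z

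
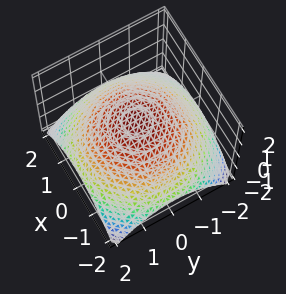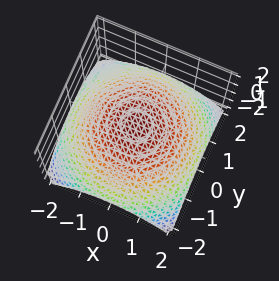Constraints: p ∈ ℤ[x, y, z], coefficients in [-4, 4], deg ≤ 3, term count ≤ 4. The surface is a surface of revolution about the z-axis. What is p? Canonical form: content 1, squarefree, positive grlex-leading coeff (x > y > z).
x^2 + y^2 + 3*z - 2

(a) deg p = 2. A generic line meets the surface in up to 2 points.
(b) Symmetries: the z-axis is an axis of rotation, so x and y enter only as x² + y².
(c) Checking where it meets the axes: a circular section at z = 0 has radius between 1 and 2.
(d) These observations pin down the coefficients.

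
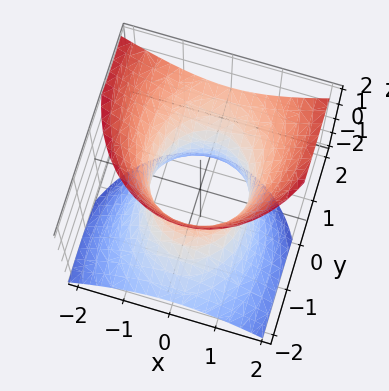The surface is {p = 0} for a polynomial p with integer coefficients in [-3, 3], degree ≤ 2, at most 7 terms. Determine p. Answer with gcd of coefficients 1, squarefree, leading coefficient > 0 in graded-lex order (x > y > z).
3*x^2 + 2*y^2 - 3*y*z - 2*z^2 - 3

First, degree: a generic line meets the surface in up to 2 points, so deg p = 2.
Next, reading off the gridlines: no z-intercept at any integer in the box; the x-axis gridline crossings are at x ∈ {-1, 1}.
Finally, solving for integer coefficients yields p as stated.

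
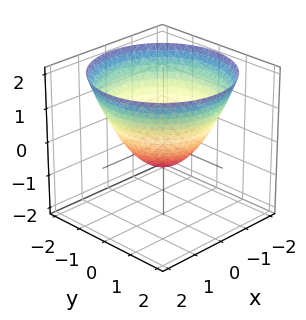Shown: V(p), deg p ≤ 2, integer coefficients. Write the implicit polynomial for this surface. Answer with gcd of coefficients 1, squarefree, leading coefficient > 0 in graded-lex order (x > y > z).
2*x^2 + 2*y^2 - 3*z - 2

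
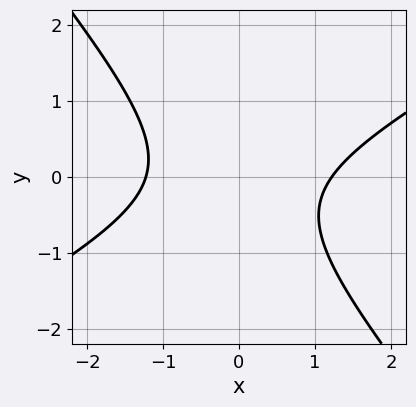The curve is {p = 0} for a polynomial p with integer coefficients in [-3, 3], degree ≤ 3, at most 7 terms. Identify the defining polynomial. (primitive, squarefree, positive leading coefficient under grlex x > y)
1. The degree is 2 — a generic line meets the curve in up to 2 points.
2. Reading off the gridlines: the curve avoids every integer y-axis point in the box.
3. Fitting integer coefficients to these (and the overall shape) gives p.

2*x^2 - 2*x*y - 3*y^2 - y - 3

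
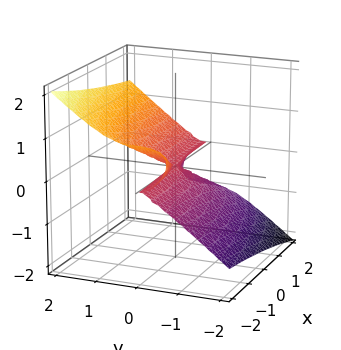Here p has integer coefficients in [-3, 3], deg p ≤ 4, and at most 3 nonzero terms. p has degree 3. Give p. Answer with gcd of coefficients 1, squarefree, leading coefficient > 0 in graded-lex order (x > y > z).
x*z^2 - y^3 + 2*z^3

1. The degree is 3 — a generic line meets the surface in up to 3 points.
2. Reading off the gridlines: every point of the x-axis in the box is on the surface; it meets the z-axis at z = 0 (among the integer gridlines); one y-axis crossing is at y = 0.
3. Solving for integer coefficients yields p as stated.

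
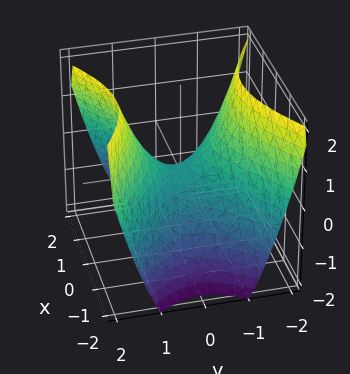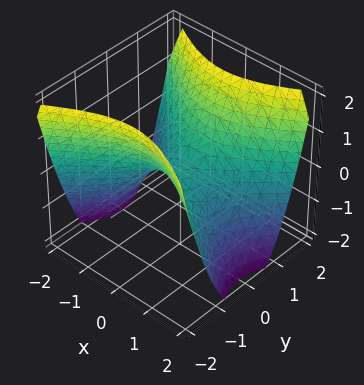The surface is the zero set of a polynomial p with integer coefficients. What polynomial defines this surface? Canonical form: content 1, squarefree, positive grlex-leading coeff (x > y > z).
1. Degree: a hyperbolic paraboloid; a quadric, so deg p = 2.
2. Symmetries: it's symmetric under y → −y, forcing even powers of y; it's symmetric under x → −x, forcing even powers of x.
3. Checking where it meets the axes: it meets the x-axis at x = 0 (among the integer gridlines); one y-axis crossing is at y = 0.
4. Fitting integer coefficients to these (and the overall shape) gives p.

2*x^2 - 3*y^2 + 3*z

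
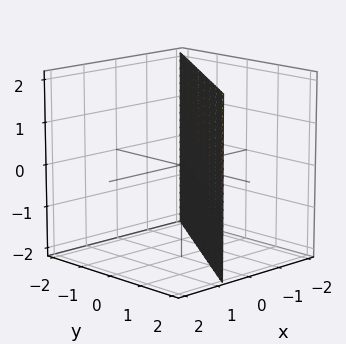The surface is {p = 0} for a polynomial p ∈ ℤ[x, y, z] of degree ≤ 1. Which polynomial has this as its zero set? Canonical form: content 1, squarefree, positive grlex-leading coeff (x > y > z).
3*x - 2*y + 2

The degree is 1 — the surface is flat (a plane).
From the visible intercepts: it meets the y-axis at y = 1 (among the integer gridlines); the surface avoids every integer z-axis point in the box.
Together with the visible shape, these determine p as stated.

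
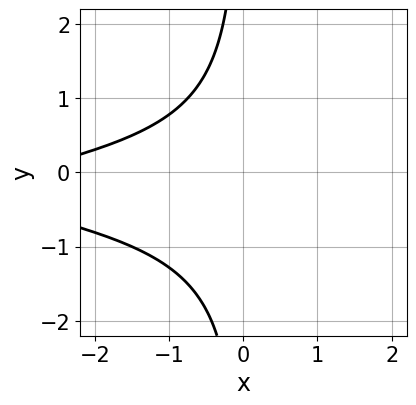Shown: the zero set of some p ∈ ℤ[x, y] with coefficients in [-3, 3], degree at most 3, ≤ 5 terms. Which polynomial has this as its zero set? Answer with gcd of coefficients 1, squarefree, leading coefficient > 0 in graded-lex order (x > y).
2*x*y^2 + x*y + x + 3

(a) The degree is 3 — the shape is more complex than any degree-2 curve.
(b) From the axis intercepts and sections: it misses every integer gridline on the x-axis; it misses every integer gridline on the y-axis.
(c) Fitting integer coefficients to these (and the overall shape) gives p.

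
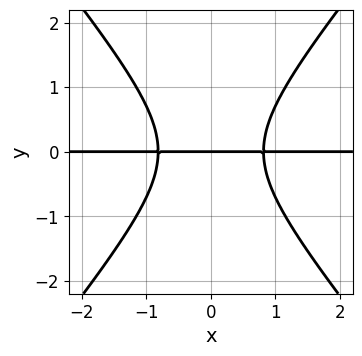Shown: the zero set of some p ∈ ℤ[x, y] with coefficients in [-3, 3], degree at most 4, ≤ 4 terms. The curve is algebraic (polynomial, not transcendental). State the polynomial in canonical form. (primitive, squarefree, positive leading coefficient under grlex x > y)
First, the degree is 3 — no degree-2 curve has this shape.
Then, symmetries: it's symmetric under x → −x, forcing even powers of x.
Then, observable constraints: one y-axis crossing is at y = 0; the visible x-axis segment lies entirely on the curve.
Finally, the integer polynomial consistent with all of this is the stated p.

3*x^2*y - 2*y^3 - 2*y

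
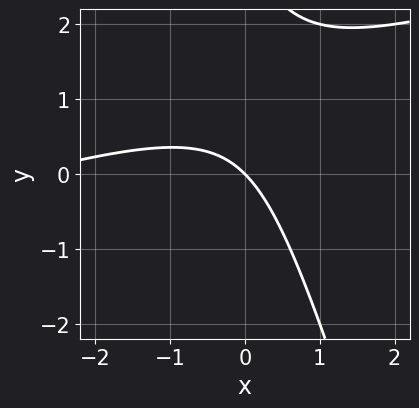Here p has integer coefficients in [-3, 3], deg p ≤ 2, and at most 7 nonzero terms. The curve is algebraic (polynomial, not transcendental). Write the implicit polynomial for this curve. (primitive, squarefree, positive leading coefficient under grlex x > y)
x^2 - 3*x*y - y^2 + 3*x + 3*y

1. deg p = 2. No degree-1 curve has this shape.
2. Against the integer gridlines: one y-axis crossing is at y = 0; one x-axis crossing is at x = 0.
3. These observations pin down the coefficients.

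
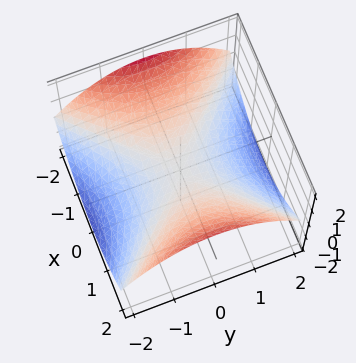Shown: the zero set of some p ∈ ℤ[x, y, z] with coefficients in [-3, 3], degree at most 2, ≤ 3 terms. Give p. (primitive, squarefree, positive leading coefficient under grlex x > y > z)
x^2 - y^2 - 3*z

First, deg p = 2. A saddle surface; a quadric.
Then, symmetries: the y ↦ −y reflection is a symmetry, so y appears only in even powers; mirror symmetry x ↦ −x ⇒ only even powers of x.
Then, from the visible intercepts: it meets the x-axis at x = 0 (among the integer gridlines); one z-axis crossing is at z = 0; it meets the y-axis at y = 0 (among the integer gridlines).
Finally, these observations pin down the coefficients.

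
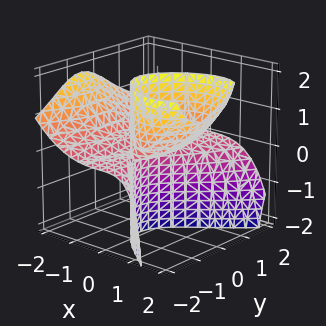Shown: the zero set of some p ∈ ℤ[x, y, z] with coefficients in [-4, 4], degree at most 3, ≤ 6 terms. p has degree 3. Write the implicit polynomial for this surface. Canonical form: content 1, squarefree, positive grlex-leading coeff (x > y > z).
x^3 + 2*y^2*z - 3*x*z + 2*y*z

(a) Degree: a generic line meets the surface in up to 3 points, so deg p = 3.
(b) From the visible intercepts: every point of the y-axis in the box is on the surface; it crosses the x-axis at the gridline x = 0.
(c) Assembling these constraints gives the stated polynomial.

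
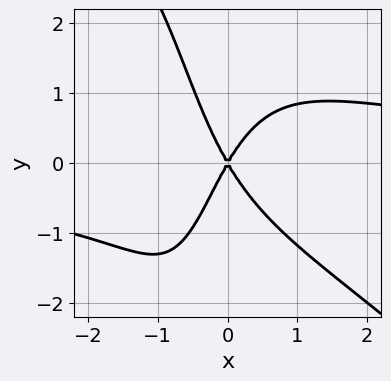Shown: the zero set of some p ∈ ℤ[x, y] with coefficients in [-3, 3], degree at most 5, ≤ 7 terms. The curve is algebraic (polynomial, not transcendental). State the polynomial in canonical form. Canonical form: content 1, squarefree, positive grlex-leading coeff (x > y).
First, deg p = 4.
Then, checking where it meets the axes: it crosses the y-axis at the gridline y = 0; it crosses the x-axis at the gridline x = 0.
Finally, solving for integer coefficients yields p as stated.

x^3*y + x^2*y^2 + x*y^2 - 3*x^2 + y^2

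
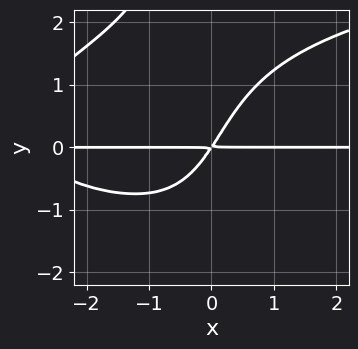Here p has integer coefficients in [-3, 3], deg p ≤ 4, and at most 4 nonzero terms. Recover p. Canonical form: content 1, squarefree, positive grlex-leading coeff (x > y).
1. Degree: the shape is more complex than any degree-3 curve, so deg p = 4.
2. From the visible intercepts: every point of the x-axis in the box is on the curve.
3. Matching integer coefficients to the picture gives p.

x*y^3 - x^2*y - 3*x*y + 2*y^2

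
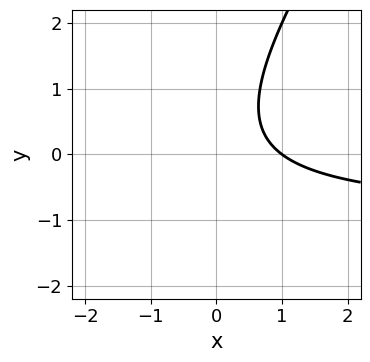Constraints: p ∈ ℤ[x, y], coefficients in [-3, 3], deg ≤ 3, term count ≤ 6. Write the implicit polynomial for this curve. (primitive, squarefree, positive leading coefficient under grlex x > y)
3*x*y - 2*y^2 + 3*x + y - 3

The degree is 2 — no degree-1 curve has this shape.
From the axis intercepts and sections: one x-axis crossing is at x = 1; no y-intercept at any integer in the box.
The integer polynomial consistent with all of this is the stated p.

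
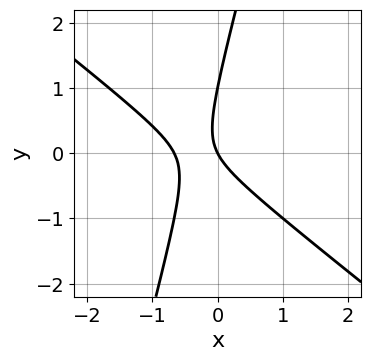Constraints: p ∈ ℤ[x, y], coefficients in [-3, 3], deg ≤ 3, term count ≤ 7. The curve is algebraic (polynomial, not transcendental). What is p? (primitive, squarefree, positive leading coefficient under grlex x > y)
First, the degree is 2 — no degree-1 curve has this shape.
Next, from the axis intercepts and sections: among the integer gridlines, it crosses the y-axis at y ∈ {0, 1}; it crosses the x-axis at the gridline x = 0.
Finally, solving for integer coefficients yields p as stated.

3*x^2 + 3*x*y - y^2 + 2*x + y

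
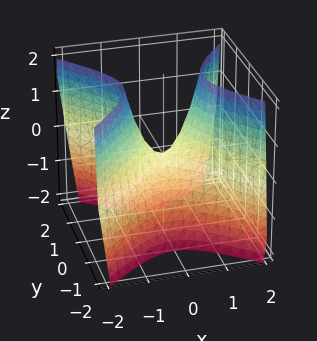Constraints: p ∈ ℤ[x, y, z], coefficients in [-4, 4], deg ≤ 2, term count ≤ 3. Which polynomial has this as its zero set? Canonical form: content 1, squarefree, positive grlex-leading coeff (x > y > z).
2*x^2 - 2*y^2 - z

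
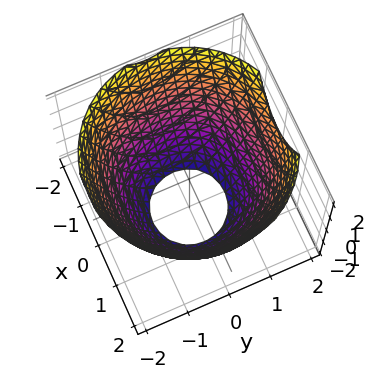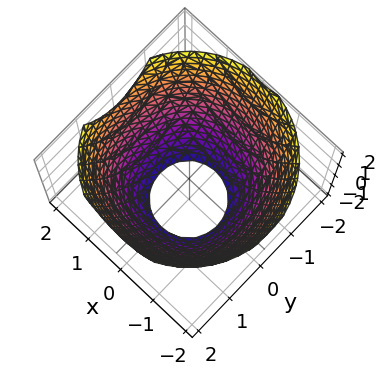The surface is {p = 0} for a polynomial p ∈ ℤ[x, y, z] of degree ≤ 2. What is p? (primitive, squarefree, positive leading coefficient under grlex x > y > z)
x^2 + y^2 - z - 3

1. Degree: a generic line meets the surface in up to 2 points, so deg p = 2.
2. Symmetry: the surface is invariant under rotation about z: p = q(x² + y², z).
3. From the visible intercepts: no z-intercept at any integer in the box; a circular section at z = -2 has radius exactly 1.
4. Putting this together gives p.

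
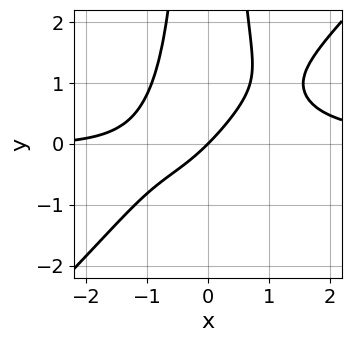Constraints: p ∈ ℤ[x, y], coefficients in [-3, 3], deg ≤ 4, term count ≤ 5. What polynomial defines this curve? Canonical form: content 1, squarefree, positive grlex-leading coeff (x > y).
3*x^3*y - 3*x^2*y^2 - x^2 - 3*x + 3*y

1. deg p = 4. A generic line meets the curve in up to 4 points.
2. Against the integer gridlines: it meets the y-axis at y = 0 (among the integer gridlines); it meets the x-axis at x = 0 (among the integer gridlines).
3. Assembling these constraints gives the stated polynomial.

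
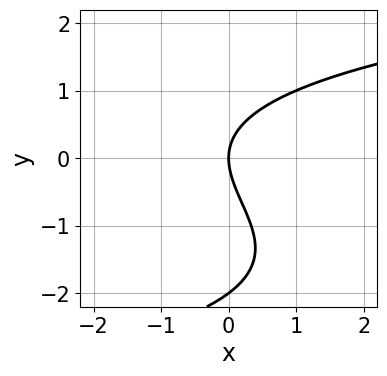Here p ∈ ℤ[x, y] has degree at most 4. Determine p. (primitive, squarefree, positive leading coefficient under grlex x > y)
y^3 + 2*y^2 - 3*x

1. Degree: a generic line meets the curve in up to 3 points, so deg p = 3.
2. Observable constraints: it meets the x-axis at x = 0 (among the integer gridlines); the y-axis gridline crossings are at y ∈ {-2, 0}.
3. Matching integer coefficients to the picture gives p.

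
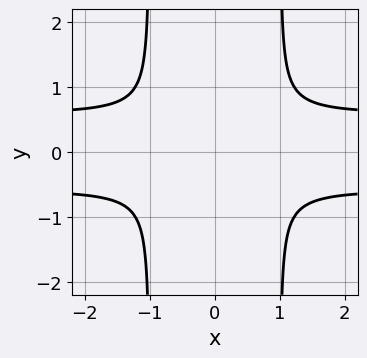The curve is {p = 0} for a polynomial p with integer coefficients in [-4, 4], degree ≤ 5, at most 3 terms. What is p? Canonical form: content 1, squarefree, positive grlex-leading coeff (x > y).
(a) deg p = 4. The shape is more complex than any degree-3 curve.
(b) Symmetries: mirror symmetry y ↦ −y ⇒ only even powers of y; it's symmetric under x → −x, forcing even powers of x.
(c) Matching integer coefficients to the picture gives p.

3*x^2*y^2 - x^2 - 3*y^2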